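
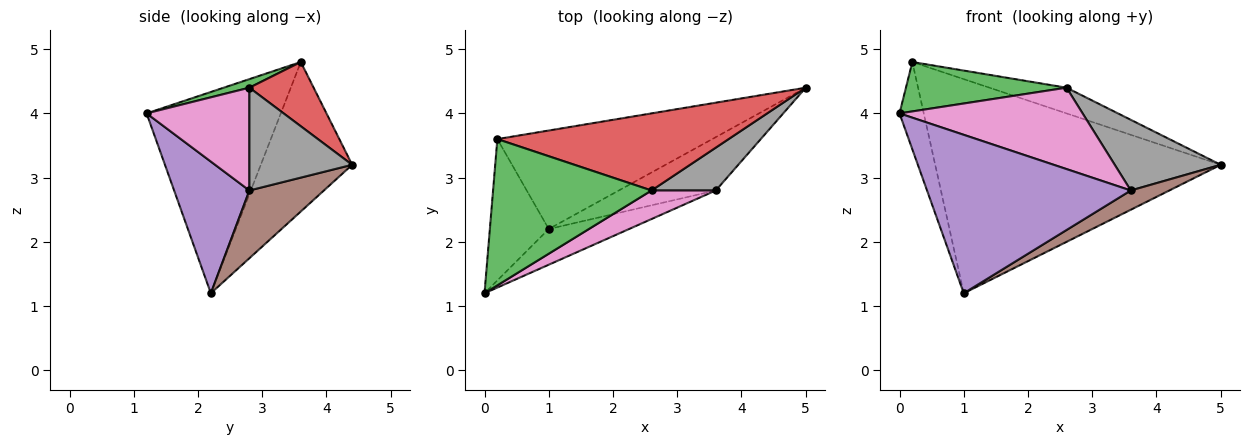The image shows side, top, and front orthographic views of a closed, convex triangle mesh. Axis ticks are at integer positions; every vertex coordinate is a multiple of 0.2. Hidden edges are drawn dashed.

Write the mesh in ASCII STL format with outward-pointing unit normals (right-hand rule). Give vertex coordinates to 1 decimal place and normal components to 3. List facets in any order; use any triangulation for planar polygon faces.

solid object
 facet normal -0.946 0.171 -0.277
  outer loop
   vertex 1.0 2.2 1.2
   vertex 0.0 1.2 4.0
   vertex 0.2 3.6 4.8
  endloop
 endfacet
 facet normal -0.279 0.872 -0.401
  outer loop
   vertex 1.0 2.2 1.2
   vertex 0.2 3.6 4.8
   vertex 5.0 4.4 3.2
  endloop
 endfacet
 facet normal 0.051 -0.320 0.946
  outer loop
   vertex 2.6 2.8 4.4
   vertex 0.2 3.6 4.8
   vertex 0.0 1.2 4.0
  endloop
 endfacet
 facet normal 0.255 0.306 0.917
  outer loop
   vertex 2.6 2.8 4.4
   vertex 5.0 4.4 3.2
   vertex 0.2 3.6 4.8
  endloop
 endfacet
 facet normal 0.339 -0.918 -0.207
  outer loop
   vertex 3.6 2.8 2.8
   vertex 0.0 1.2 4.0
   vertex 1.0 2.2 1.2
  endloop
 endfacet
 facet normal 0.549 -0.284 -0.786
  outer loop
   vertex 3.6 2.8 2.8
   vertex 1.0 2.2 1.2
   vertex 5.0 4.4 3.2
  endloop
 endfacet
 facet normal 0.468 -0.834 0.293
  outer loop
   vertex 3.6 2.8 2.8
   vertex 2.6 2.8 4.4
   vertex 0.0 1.2 4.0
  endloop
 endfacet
 facet normal 0.638 -0.658 0.399
  outer loop
   vertex 3.6 2.8 2.8
   vertex 5.0 4.4 3.2
   vertex 2.6 2.8 4.4
  endloop
 endfacet
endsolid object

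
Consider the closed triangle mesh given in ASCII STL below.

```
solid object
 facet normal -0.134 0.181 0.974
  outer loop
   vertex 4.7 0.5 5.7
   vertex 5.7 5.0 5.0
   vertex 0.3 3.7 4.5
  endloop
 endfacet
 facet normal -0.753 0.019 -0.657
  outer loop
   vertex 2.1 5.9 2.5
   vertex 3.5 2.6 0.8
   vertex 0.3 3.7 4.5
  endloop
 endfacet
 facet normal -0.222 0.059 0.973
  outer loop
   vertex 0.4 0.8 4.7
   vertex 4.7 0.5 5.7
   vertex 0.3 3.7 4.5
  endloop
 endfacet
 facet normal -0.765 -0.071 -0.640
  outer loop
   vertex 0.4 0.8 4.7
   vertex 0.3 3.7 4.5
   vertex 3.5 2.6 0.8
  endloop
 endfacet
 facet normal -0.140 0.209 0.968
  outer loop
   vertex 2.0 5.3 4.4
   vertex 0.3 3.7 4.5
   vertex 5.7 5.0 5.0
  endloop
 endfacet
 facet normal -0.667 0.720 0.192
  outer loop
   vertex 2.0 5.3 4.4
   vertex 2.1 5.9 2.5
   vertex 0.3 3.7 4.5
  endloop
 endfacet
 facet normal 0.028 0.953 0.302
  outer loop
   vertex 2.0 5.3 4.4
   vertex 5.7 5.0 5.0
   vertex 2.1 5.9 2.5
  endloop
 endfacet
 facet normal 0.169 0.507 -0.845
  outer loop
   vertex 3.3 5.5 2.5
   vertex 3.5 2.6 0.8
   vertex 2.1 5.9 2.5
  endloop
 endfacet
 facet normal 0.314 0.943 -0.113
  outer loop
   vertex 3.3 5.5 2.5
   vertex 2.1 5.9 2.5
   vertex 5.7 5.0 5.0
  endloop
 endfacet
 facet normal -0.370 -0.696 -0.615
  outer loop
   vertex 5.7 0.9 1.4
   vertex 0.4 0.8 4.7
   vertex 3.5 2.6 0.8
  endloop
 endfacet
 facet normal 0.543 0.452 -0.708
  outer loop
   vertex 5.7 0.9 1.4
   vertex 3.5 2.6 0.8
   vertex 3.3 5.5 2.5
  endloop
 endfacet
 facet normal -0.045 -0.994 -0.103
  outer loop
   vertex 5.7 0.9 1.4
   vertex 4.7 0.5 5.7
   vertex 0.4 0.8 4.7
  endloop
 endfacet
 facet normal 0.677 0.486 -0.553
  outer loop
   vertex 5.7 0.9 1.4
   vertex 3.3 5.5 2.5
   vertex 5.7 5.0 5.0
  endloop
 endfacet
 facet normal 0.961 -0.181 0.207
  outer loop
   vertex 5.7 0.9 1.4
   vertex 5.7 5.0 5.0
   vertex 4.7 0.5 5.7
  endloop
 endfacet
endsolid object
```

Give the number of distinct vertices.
9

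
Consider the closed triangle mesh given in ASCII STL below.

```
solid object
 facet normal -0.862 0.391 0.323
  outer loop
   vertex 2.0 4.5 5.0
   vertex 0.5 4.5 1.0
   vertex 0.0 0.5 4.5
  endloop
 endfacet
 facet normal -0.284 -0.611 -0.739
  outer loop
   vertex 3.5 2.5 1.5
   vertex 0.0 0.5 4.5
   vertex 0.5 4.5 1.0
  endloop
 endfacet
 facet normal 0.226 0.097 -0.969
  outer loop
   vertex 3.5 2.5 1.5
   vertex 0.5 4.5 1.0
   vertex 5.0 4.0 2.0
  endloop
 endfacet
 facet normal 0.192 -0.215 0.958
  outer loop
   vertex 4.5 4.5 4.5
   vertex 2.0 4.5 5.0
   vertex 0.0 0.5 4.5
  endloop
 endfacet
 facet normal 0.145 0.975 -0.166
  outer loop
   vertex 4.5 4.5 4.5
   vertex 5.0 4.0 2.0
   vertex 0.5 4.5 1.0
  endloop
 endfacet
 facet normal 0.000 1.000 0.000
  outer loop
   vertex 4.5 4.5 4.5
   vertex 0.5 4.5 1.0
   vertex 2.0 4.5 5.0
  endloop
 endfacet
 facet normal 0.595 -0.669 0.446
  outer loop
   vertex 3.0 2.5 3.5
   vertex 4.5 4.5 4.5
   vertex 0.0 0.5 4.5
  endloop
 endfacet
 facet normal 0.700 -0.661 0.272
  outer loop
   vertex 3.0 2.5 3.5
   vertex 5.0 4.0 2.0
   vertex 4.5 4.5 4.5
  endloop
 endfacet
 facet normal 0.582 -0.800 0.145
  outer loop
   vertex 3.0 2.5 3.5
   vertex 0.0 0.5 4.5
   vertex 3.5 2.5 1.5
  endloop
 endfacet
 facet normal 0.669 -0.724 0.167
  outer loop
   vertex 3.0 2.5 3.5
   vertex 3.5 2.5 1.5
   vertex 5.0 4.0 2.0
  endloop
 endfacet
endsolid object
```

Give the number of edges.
15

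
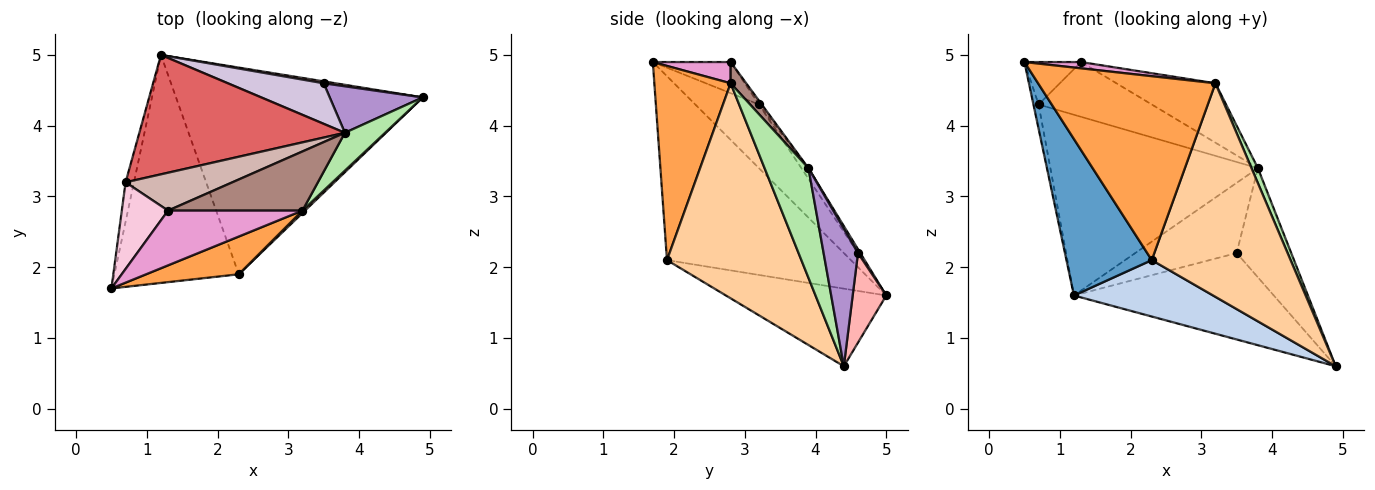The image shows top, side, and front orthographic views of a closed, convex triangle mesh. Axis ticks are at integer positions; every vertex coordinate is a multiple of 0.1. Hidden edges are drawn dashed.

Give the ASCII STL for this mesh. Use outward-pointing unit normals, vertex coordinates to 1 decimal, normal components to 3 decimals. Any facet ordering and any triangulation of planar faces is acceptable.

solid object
 facet normal -0.773 -0.359 -0.523
  outer loop
   vertex 2.3 1.9 2.1
   vertex 0.5 1.7 4.9
   vertex 1.2 5.0 1.6
  endloop
 endfacet
 facet normal -0.290 -0.252 -0.923
  outer loop
   vertex 2.3 1.9 2.1
   vertex 1.2 5.0 1.6
   vertex 4.9 4.4 0.6
  endloop
 endfacet
 facet normal 0.388 -0.903 0.185
  outer loop
   vertex 2.3 1.9 2.1
   vertex 3.2 2.8 4.6
   vertex 0.5 1.7 4.9
  endloop
 endfacet
 facet normal 0.696 -0.718 0.008
  outer loop
   vertex 2.3 1.9 2.1
   vertex 4.9 4.4 0.6
   vertex 3.2 2.8 4.6
  endloop
 endfacet
 facet normal -0.988 0.080 -0.130
  outer loop
   vertex 0.7 3.2 4.3
   vertex 1.2 5.0 1.6
   vertex 0.5 1.7 4.9
  endloop
 endfacet
 facet normal 0.930 -0.135 0.341
  outer loop
   vertex 3.8 3.9 3.4
   vertex 3.2 2.8 4.6
   vertex 4.9 4.4 0.6
  endloop
 endfacet
 facet normal -0.028 0.834 0.551
  outer loop
   vertex 3.8 3.9 3.4
   vertex 1.2 5.0 1.6
   vertex 0.7 3.2 4.3
  endloop
 endfacet
 facet normal 0.166 0.986 0.022
  outer loop
   vertex 3.5 4.6 2.2
   vertex 4.9 4.4 0.6
   vertex 1.2 5.0 1.6
  endloop
 endfacet
 facet normal 0.501 0.796 0.339
  outer loop
   vertex 3.5 4.6 2.2
   vertex 3.8 3.9 3.4
   vertex 4.9 4.4 0.6
  endloop
 endfacet
 facet normal 0.020 0.866 0.500
  outer loop
   vertex 3.5 4.6 2.2
   vertex 1.2 5.0 1.6
   vertex 3.8 3.9 3.4
  endloop
 endfacet
 facet normal 0.111 0.704 0.701
  outer loop
   vertex 1.3 2.8 4.9
   vertex 3.2 2.8 4.6
   vertex 3.8 3.9 3.4
  endloop
 endfacet
 facet normal -0.021 0.822 0.569
  outer loop
   vertex 1.3 2.8 4.9
   vertex 3.8 3.9 3.4
   vertex 0.7 3.2 4.3
  endloop
 endfacet
 facet normal 0.155 -0.113 0.981
  outer loop
   vertex 1.3 2.8 4.9
   vertex 0.5 1.7 4.9
   vertex 3.2 2.8 4.6
  endloop
 endfacet
 facet normal -0.518 0.376 0.768
  outer loop
   vertex 1.3 2.8 4.9
   vertex 0.7 3.2 4.3
   vertex 0.5 1.7 4.9
  endloop
 endfacet
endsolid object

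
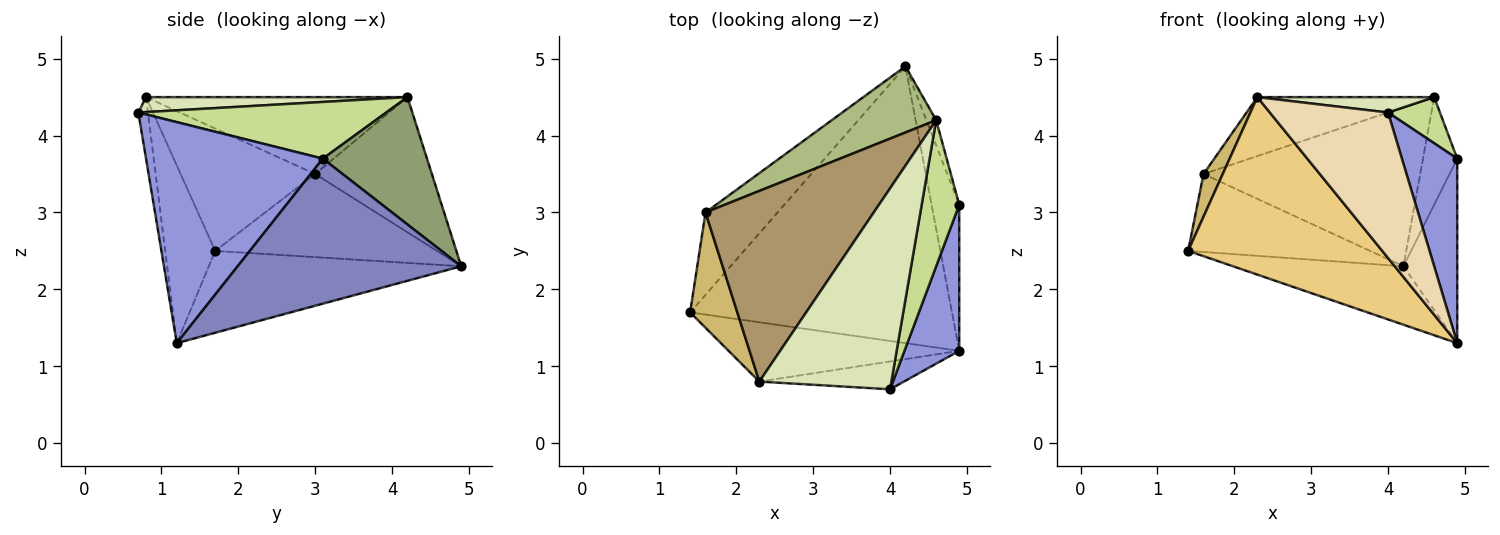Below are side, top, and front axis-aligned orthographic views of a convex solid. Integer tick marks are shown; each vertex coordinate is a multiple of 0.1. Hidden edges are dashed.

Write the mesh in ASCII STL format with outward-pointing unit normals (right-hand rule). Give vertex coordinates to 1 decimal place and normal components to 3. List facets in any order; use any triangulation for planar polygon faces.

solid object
 facet normal -0.293 0.198 -0.936
  outer loop
   vertex 4.9 1.2 1.3
   vertex 1.4 1.7 2.5
   vertex 4.2 4.9 2.3
  endloop
 endfacet
 facet normal 0.956 0.230 -0.182
  outer loop
   vertex 4.9 1.2 1.3
   vertex 4.2 4.9 2.3
   vertex 4.9 3.1 3.7
  endloop
 endfacet
 facet normal 0.929 -0.291 0.230
  outer loop
   vertex 4.0 0.7 4.3
   vertex 4.9 1.2 1.3
   vertex 4.9 3.1 3.7
  endloop
 endfacet
 facet normal -0.642 0.527 -0.557
  outer loop
   vertex 1.6 3.0 3.5
   vertex 4.2 4.9 2.3
   vertex 1.4 1.7 2.5
  endloop
 endfacet
 facet normal 0.947 0.312 -0.073
  outer loop
   vertex 4.6 4.2 4.5
   vertex 4.9 3.1 3.7
   vertex 4.2 4.9 2.3
  endloop
 endfacet
 facet normal -0.445 0.827 0.344
  outer loop
   vertex 4.6 4.2 4.5
   vertex 4.2 4.9 2.3
   vertex 1.6 3.0 3.5
  endloop
 endfacet
 facet normal 0.821 -0.172 0.544
  outer loop
   vertex 4.6 4.2 4.5
   vertex 4.0 0.7 4.3
   vertex 4.9 3.1 3.7
  endloop
 endfacet
 facet normal 0.112 -0.076 0.991
  outer loop
   vertex 2.3 0.8 4.5
   vertex 4.0 0.7 4.3
   vertex 4.6 4.2 4.5
  endloop
 endfacet
 facet normal -0.400 0.271 0.876
  outer loop
   vertex 2.3 0.8 4.5
   vertex 4.6 4.2 4.5
   vertex 1.6 3.0 3.5
  endloop
 endfacet
 facet normal -0.925 -0.132 0.357
  outer loop
   vertex 2.3 0.8 4.5
   vertex 1.6 3.0 3.5
   vertex 1.4 1.7 2.5
  endloop
 endfacet
 facet normal -0.237 -0.921 -0.308
  outer loop
   vertex 2.3 0.8 4.5
   vertex 1.4 1.7 2.5
   vertex 4.9 1.2 1.3
  endloop
 endfacet
 facet normal -0.080 -0.979 -0.187
  outer loop
   vertex 2.3 0.8 4.5
   vertex 4.9 1.2 1.3
   vertex 4.0 0.7 4.3
  endloop
 endfacet
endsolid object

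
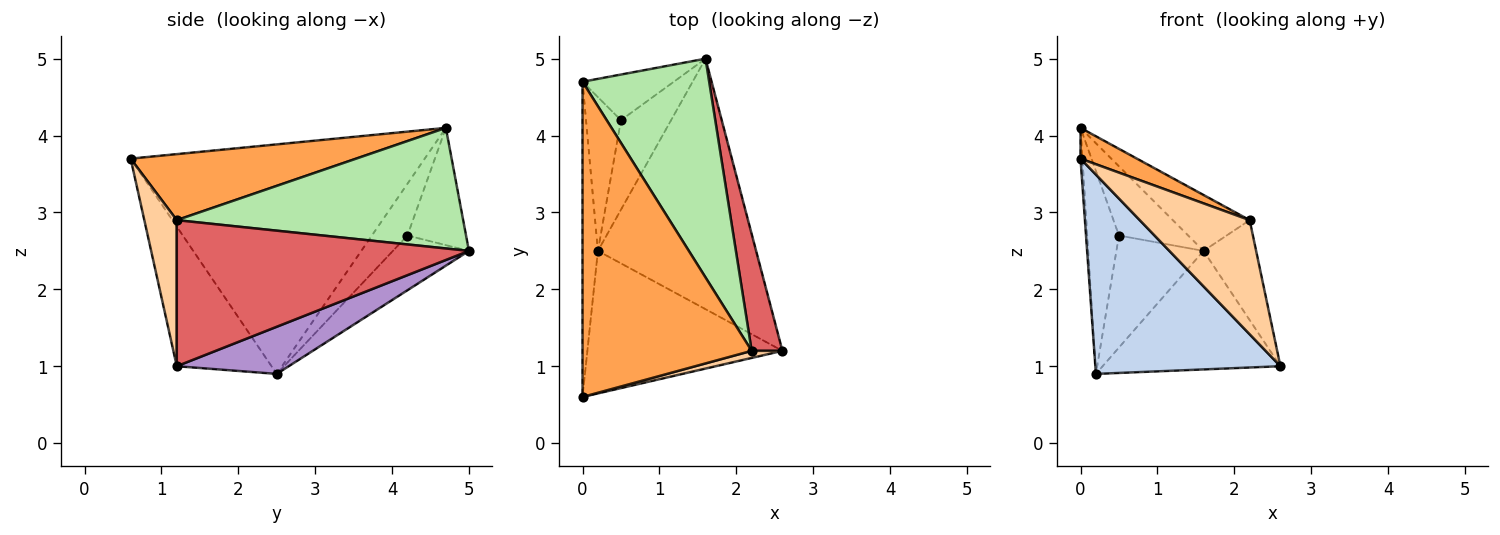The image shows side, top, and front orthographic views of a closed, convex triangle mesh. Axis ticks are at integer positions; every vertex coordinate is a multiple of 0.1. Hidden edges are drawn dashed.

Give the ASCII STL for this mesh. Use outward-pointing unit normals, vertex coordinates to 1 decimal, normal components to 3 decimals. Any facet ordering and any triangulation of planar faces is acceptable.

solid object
 facet normal -0.998 0.007 -0.067
  outer loop
   vertex 0.2 2.5 0.9
   vertex 0.0 0.6 3.7
   vertex 0.0 4.7 4.1
  endloop
 endfacet
 facet normal -0.384 -0.751 -0.537
  outer loop
   vertex 0.2 2.5 0.9
   vertex 2.6 1.2 1.0
   vertex 0.0 0.6 3.7
  endloop
 endfacet
 facet normal 0.362 -0.091 0.928
  outer loop
   vertex 2.2 1.2 2.9
   vertex 0.0 4.7 4.1
   vertex 0.0 0.6 3.7
  endloop
 endfacet
 facet normal 0.283 -0.957 0.060
  outer loop
   vertex 2.2 1.2 2.9
   vertex 0.0 0.6 3.7
   vertex 2.6 1.2 1.0
  endloop
 endfacet
 facet normal -0.666 0.594 -0.450
  outer loop
   vertex 0.5 4.2 2.7
   vertex 0.2 2.5 0.9
   vertex 0.0 4.7 4.1
  endloop
 endfacet
 facet normal 0.678 0.182 0.712
  outer loop
   vertex 1.6 5.0 2.5
   vertex 0.0 4.7 4.1
   vertex 2.2 1.2 2.9
  endloop
 endfacet
 facet normal 0.964 0.174 0.203
  outer loop
   vertex 1.6 5.0 2.5
   vertex 2.2 1.2 2.9
   vertex 2.6 1.2 1.0
  endloop
 endfacet
 facet normal -0.577 0.682 -0.450
  outer loop
   vertex 1.6 5.0 2.5
   vertex 0.5 4.2 2.7
   vertex 0.0 4.7 4.1
  endloop
 endfacet
 facet normal 0.260 0.413 -0.873
  outer loop
   vertex 1.6 5.0 2.5
   vertex 2.6 1.2 1.0
   vertex 0.2 2.5 0.9
  endloop
 endfacet
 facet normal -0.563 0.646 -0.516
  outer loop
   vertex 1.6 5.0 2.5
   vertex 0.2 2.5 0.9
   vertex 0.5 4.2 2.7
  endloop
 endfacet
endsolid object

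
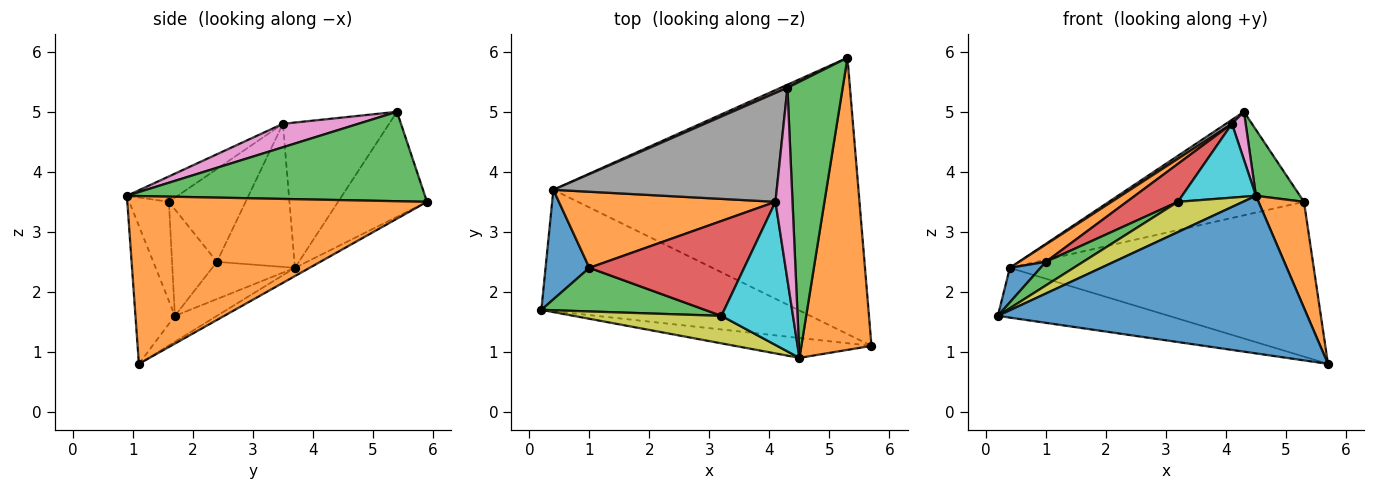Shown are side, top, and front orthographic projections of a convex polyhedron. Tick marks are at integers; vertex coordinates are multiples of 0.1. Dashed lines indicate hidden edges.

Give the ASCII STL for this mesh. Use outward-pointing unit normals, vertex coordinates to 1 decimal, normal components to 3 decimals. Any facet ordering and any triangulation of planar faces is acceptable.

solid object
 facet normal -0.125 -0.984 -0.124
  outer loop
   vertex 4.5 0.9 3.6
   vertex 0.2 1.7 1.6
   vertex 5.7 1.1 0.8
  endloop
 endfacet
 facet normal 0.914 -0.139 0.382
  outer loop
   vertex 4.5 0.9 3.6
   vertex 5.7 1.1 0.8
   vertex 5.3 5.9 3.5
  endloop
 endfacet
 facet normal 0.844 -0.125 0.521
  outer loop
   vertex 4.3 5.4 5.0
   vertex 4.5 0.9 3.6
   vertex 5.3 5.9 3.5
  endloop
 endfacet
 facet normal -0.093 0.378 -0.921
  outer loop
   vertex 0.4 3.7 2.4
   vertex 5.7 1.1 0.8
   vertex 0.2 1.7 1.6
  endloop
 endfacet
 facet normal -0.024 0.489 -0.872
  outer loop
   vertex 0.4 3.7 2.4
   vertex 5.3 5.9 3.5
   vertex 5.7 1.1 0.8
  endloop
 endfacet
 facet normal -0.414 0.910 0.027
  outer loop
   vertex 0.4 3.7 2.4
   vertex 4.3 5.4 5.0
   vertex 5.3 5.9 3.5
  endloop
 endfacet
 facet normal 0.800 -0.145 0.582
  outer loop
   vertex 4.1 3.5 4.8
   vertex 4.5 0.9 3.6
   vertex 4.3 5.4 5.0
  endloop
 endfacet
 facet normal -0.545 -0.031 0.838
  outer loop
   vertex 4.1 3.5 4.8
   vertex 4.3 5.4 5.0
   vertex 0.4 3.7 2.4
  endloop
 endfacet
 facet normal -0.411 -0.675 0.613
  outer loop
   vertex 3.2 1.6 3.5
   vertex 0.2 1.7 1.6
   vertex 4.5 0.9 3.6
  endloop
 endfacet
 facet normal -0.301 -0.437 0.847
  outer loop
   vertex 3.2 1.6 3.5
   vertex 4.5 0.9 3.6
   vertex 4.1 3.5 4.8
  endloop
 endfacet
 facet normal -0.629 -0.234 0.741
  outer loop
   vertex 1.0 2.4 2.5
   vertex 0.4 3.7 2.4
   vertex 0.2 1.7 1.6
  endloop
 endfacet
 facet normal -0.542 -0.187 0.820
  outer loop
   vertex 1.0 2.4 2.5
   vertex 4.1 3.5 4.8
   vertex 0.4 3.7 2.4
  endloop
 endfacet
 facet normal -0.497 -0.413 0.763
  outer loop
   vertex 1.0 2.4 2.5
   vertex 0.2 1.7 1.6
   vertex 3.2 1.6 3.5
  endloop
 endfacet
 facet normal -0.487 -0.324 0.811
  outer loop
   vertex 1.0 2.4 2.5
   vertex 3.2 1.6 3.5
   vertex 4.1 3.5 4.8
  endloop
 endfacet
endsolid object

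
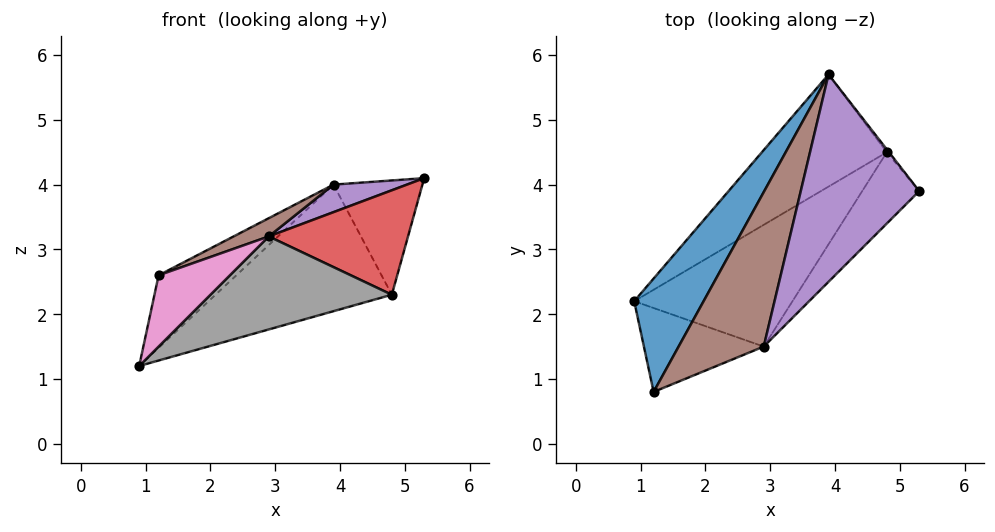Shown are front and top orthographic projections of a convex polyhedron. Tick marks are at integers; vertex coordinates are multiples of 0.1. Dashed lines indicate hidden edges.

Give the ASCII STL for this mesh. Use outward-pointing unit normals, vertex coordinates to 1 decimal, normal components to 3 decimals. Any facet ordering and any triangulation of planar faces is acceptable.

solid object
 facet normal -0.817 0.311 0.486
  outer loop
   vertex 1.2 0.8 2.6
   vertex 3.9 5.7 4.0
   vertex 0.9 2.2 1.2
  endloop
 endfacet
 facet normal -0.247 0.725 -0.643
  outer loop
   vertex 4.8 4.5 2.3
   vertex 0.9 2.2 1.2
   vertex 3.9 5.7 4.0
  endloop
 endfacet
 facet normal 0.790 0.613 -0.015
  outer loop
   vertex 4.8 4.5 2.3
   vertex 3.9 5.7 4.0
   vertex 5.3 3.9 4.1
  endloop
 endfacet
 facet normal 0.720 -0.573 -0.391
  outer loop
   vertex 2.9 1.5 3.2
   vertex 4.8 4.5 2.3
   vertex 5.3 3.9 4.1
  endloop
 endfacet
 facet normal -0.233 -0.128 0.964
  outer loop
   vertex 2.9 1.5 3.2
   vertex 5.3 3.9 4.1
   vertex 3.9 5.7 4.0
  endloop
 endfacet
 facet normal -0.289 -0.112 0.951
  outer loop
   vertex 2.9 1.5 3.2
   vertex 3.9 5.7 4.0
   vertex 1.2 0.8 2.6
  endloop
 endfacet
 facet normal 0.472 -0.571 -0.672
  outer loop
   vertex 2.9 1.5 3.2
   vertex 1.2 0.8 2.6
   vertex 0.9 2.2 1.2
  endloop
 endfacet
 facet normal 0.503 -0.525 -0.687
  outer loop
   vertex 2.9 1.5 3.2
   vertex 0.9 2.2 1.2
   vertex 4.8 4.5 2.3
  endloop
 endfacet
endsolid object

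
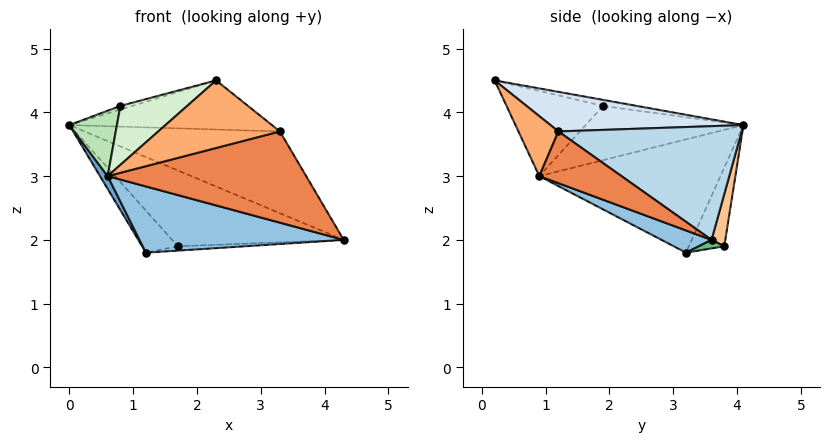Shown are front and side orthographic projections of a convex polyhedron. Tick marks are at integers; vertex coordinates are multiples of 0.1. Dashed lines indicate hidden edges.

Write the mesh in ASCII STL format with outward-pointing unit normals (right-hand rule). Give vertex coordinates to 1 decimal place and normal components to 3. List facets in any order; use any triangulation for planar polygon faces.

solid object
 facet normal -0.864 -0.037 -0.502
  outer loop
   vertex 0.6 0.9 3.0
   vertex 0.0 4.1 3.8
   vertex 1.2 3.2 1.8
  endloop
 endfacet
 facet normal 0.118 -0.483 -0.867
  outer loop
   vertex 0.6 0.9 3.0
   vertex 1.2 3.2 1.8
   vertex 4.3 3.6 2.0
  endloop
 endfacet
 facet normal 0.392 0.418 0.820
  outer loop
   vertex 3.3 1.2 3.7
   vertex 4.3 3.6 2.0
   vertex 0.0 4.1 3.8
  endloop
 endfacet
 facet normal 0.340 0.357 0.870
  outer loop
   vertex 3.3 1.2 3.7
   vertex 0.0 4.1 3.8
   vertex 2.3 0.2 4.5
  endloop
 endfacet
 facet normal 0.260 -0.628 -0.734
  outer loop
   vertex 3.3 1.2 3.7
   vertex 0.6 0.9 3.0
   vertex 4.3 3.6 2.0
  endloop
 endfacet
 facet normal 0.244 -0.743 -0.623
  outer loop
   vertex 3.3 1.2 3.7
   vertex 2.3 0.2 4.5
   vertex 0.6 0.9 3.0
  endloop
 endfacet
 facet normal 0.080 0.993 -0.086
  outer loop
   vertex 1.7 3.8 1.9
   vertex 0.0 4.1 3.8
   vertex 4.3 3.6 2.0
  endloop
 endfacet
 facet normal -0.565 0.570 -0.596
  outer loop
   vertex 1.7 3.8 1.9
   vertex 1.2 3.2 1.8
   vertex 0.0 4.1 3.8
  endloop
 endfacet
 facet normal 0.048 0.125 -0.991
  outer loop
   vertex 1.7 3.8 1.9
   vertex 4.3 3.6 2.0
   vertex 1.2 3.2 1.8
  endloop
 endfacet
 facet normal -0.187 0.066 0.980
  outer loop
   vertex 0.8 1.9 4.1
   vertex 2.3 0.2 4.5
   vertex 0.0 4.1 3.8
  endloop
 endfacet
 facet normal -0.877 -0.265 0.400
  outer loop
   vertex 0.8 1.9 4.1
   vertex 0.0 4.1 3.8
   vertex 0.6 0.9 3.0
  endloop
 endfacet
 facet normal -0.684 -0.473 0.555
  outer loop
   vertex 0.8 1.9 4.1
   vertex 0.6 0.9 3.0
   vertex 2.3 0.2 4.5
  endloop
 endfacet
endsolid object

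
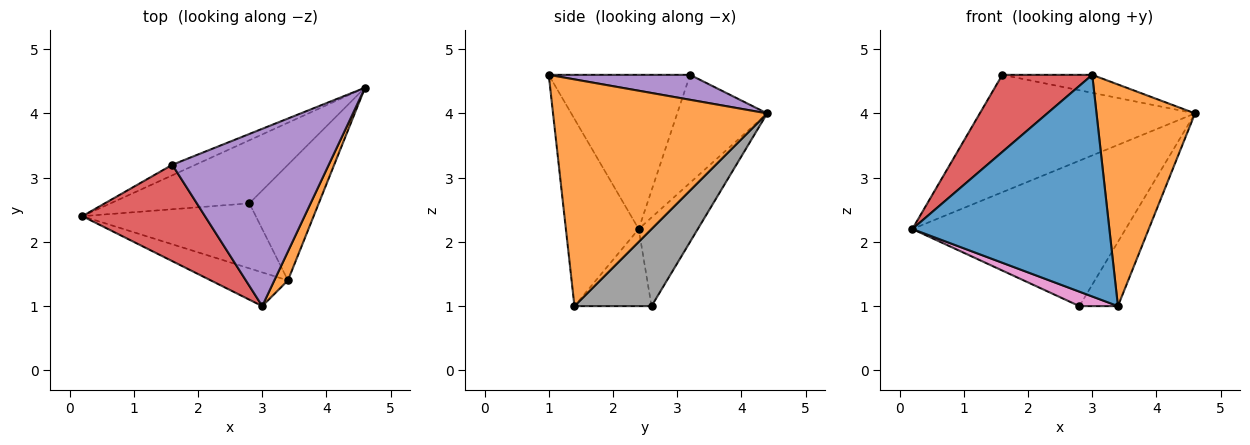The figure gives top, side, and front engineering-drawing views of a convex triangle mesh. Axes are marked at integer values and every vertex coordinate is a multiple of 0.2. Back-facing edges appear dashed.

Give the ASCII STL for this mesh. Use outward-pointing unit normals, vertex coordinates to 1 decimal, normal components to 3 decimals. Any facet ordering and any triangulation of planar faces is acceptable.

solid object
 facet normal -0.343 -0.929 -0.141
  outer loop
   vertex 3.4 1.4 1.0
   vertex 3.0 1.0 4.6
   vertex 0.2 2.4 2.2
  endloop
 endfacet
 facet normal 0.907 -0.417 0.054
  outer loop
   vertex 3.4 1.4 1.0
   vertex 4.6 4.4 4.0
   vertex 3.0 1.0 4.6
  endloop
 endfacet
 facet normal -0.384 0.920 -0.082
  outer loop
   vertex 1.6 3.2 4.6
   vertex 4.6 4.4 4.0
   vertex 0.2 2.4 2.2
  endloop
 endfacet
 facet normal -0.701 -0.446 0.557
  outer loop
   vertex 1.6 3.2 4.6
   vertex 0.2 2.4 2.2
   vertex 3.0 1.0 4.6
  endloop
 endfacet
 facet normal 0.157 0.100 0.983
  outer loop
   vertex 1.6 3.2 4.6
   vertex 3.0 1.0 4.6
   vertex 4.6 4.4 4.0
  endloop
 endfacet
 facet normal -0.246 0.889 -0.386
  outer loop
   vertex 2.8 2.6 1.0
   vertex 0.2 2.4 2.2
   vertex 4.6 4.4 4.0
  endloop
 endfacet
 facet normal -0.398 -0.199 -0.896
  outer loop
   vertex 2.8 2.6 1.0
   vertex 3.4 1.4 1.0
   vertex 0.2 2.4 2.2
  endloop
 endfacet
 facet normal 0.697 0.348 -0.627
  outer loop
   vertex 2.8 2.6 1.0
   vertex 4.6 4.4 4.0
   vertex 3.4 1.4 1.0
  endloop
 endfacet
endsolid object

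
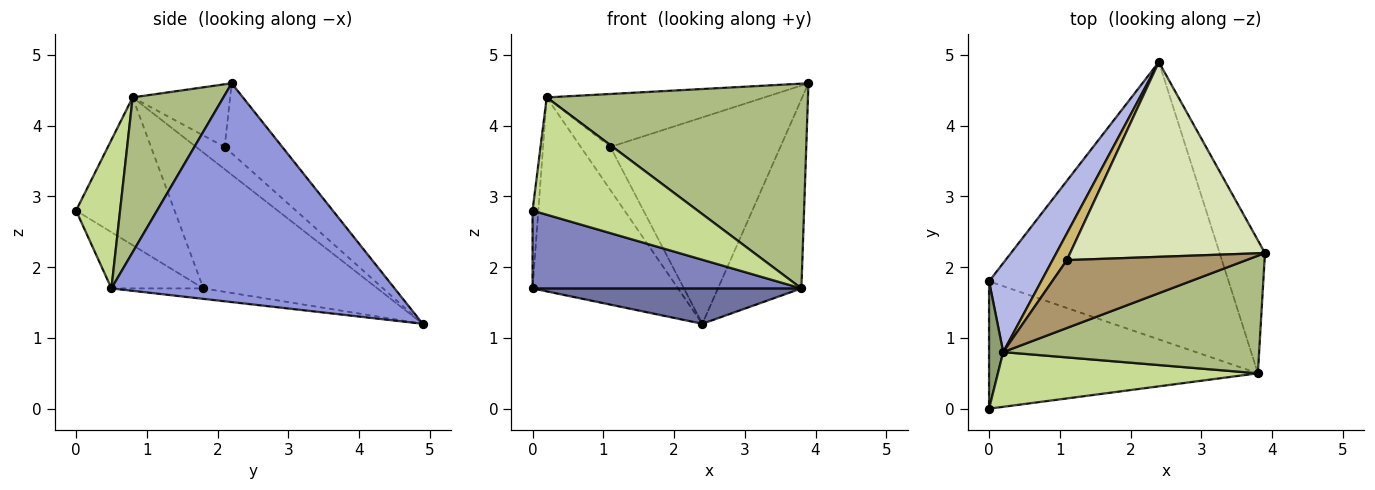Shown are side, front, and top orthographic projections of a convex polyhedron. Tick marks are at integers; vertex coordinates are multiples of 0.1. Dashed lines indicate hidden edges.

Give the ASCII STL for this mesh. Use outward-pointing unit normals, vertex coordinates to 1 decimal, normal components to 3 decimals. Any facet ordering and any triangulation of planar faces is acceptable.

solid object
 facet normal -0.043 -0.126 -0.991
  outer loop
   vertex 3.8 0.5 1.7
   vertex 0.0 1.8 1.7
   vertex 2.4 4.9 1.2
  endloop
 endfacet
 facet normal -0.176 -0.513 -0.840
  outer loop
   vertex 3.8 0.5 1.7
   vertex 0.0 0.0 2.8
   vertex 0.0 1.8 1.7
  endloop
 endfacet
 facet normal 0.941 0.277 -0.195
  outer loop
   vertex 3.8 0.5 1.7
   vertex 2.4 4.9 1.2
   vertex 3.9 2.2 4.6
  endloop
 endfacet
 facet normal -0.736 0.615 0.282
  outer loop
   vertex 0.2 0.8 4.4
   vertex 2.4 4.9 1.2
   vertex 0.0 1.8 1.7
  endloop
 endfacet
 facet normal -0.994 0.058 0.095
  outer loop
   vertex 0.2 0.8 4.4
   vertex 0.0 1.8 1.7
   vertex 0.0 0.0 2.8
  endloop
 endfacet
 facet normal 0.288 -0.830 0.477
  outer loop
   vertex 0.2 0.8 4.4
   vertex 3.8 0.5 1.7
   vertex 3.9 2.2 4.6
  endloop
 endfacet
 facet normal 0.235 -0.881 0.411
  outer loop
   vertex 0.2 0.8 4.4
   vertex 0.0 0.0 2.8
   vertex 3.8 0.5 1.7
  endloop
 endfacet
 facet normal -0.239 0.706 0.666
  outer loop
   vertex 1.1 2.1 3.7
   vertex 3.9 2.2 4.6
   vertex 2.4 4.9 1.2
  endloop
 endfacet
 facet normal -0.265 0.593 0.760
  outer loop
   vertex 1.1 2.1 3.7
   vertex 0.2 0.8 4.4
   vertex 3.9 2.2 4.6
  endloop
 endfacet
 facet normal -0.633 0.658 0.407
  outer loop
   vertex 1.1 2.1 3.7
   vertex 2.4 4.9 1.2
   vertex 0.2 0.8 4.4
  endloop
 endfacet
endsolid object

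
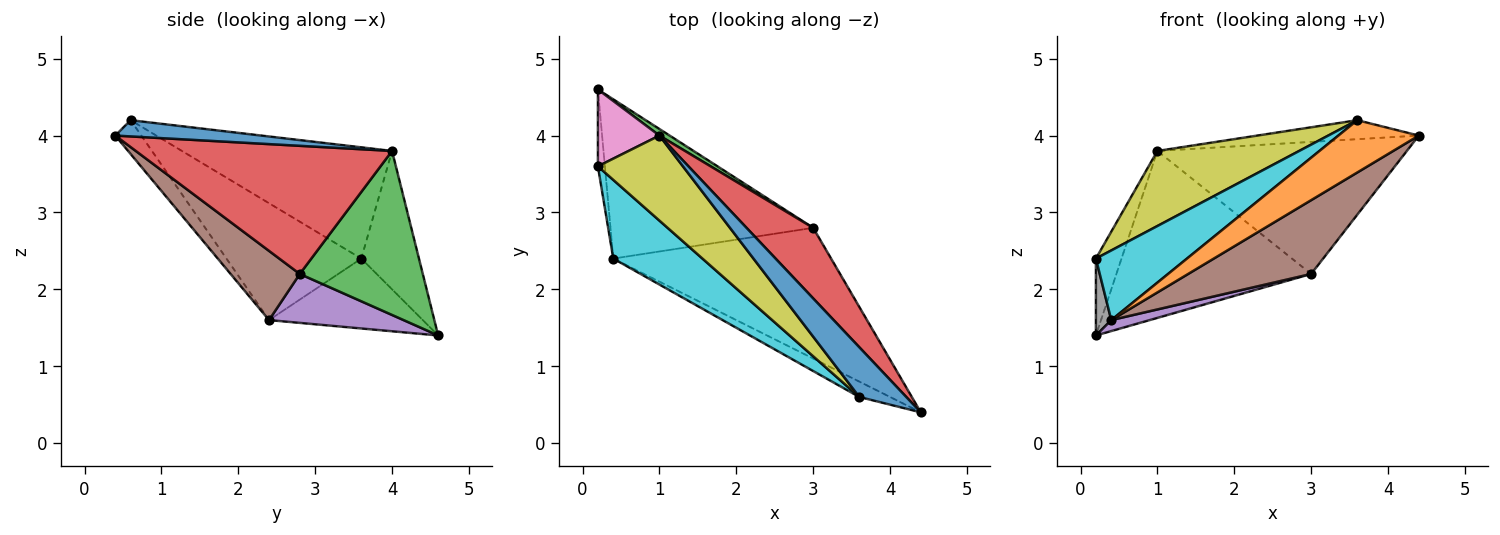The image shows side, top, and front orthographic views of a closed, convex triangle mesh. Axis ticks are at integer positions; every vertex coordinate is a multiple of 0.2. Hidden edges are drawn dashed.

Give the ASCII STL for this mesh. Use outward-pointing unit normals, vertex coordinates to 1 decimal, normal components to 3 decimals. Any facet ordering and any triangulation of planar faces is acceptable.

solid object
 facet normal 0.307 0.339 0.889
  outer loop
   vertex 1.0 4.0 3.8
   vertex 3.6 0.6 4.2
   vertex 4.4 0.4 4.0
  endloop
 endfacet
 facet normal -0.296 -0.916 -0.269
  outer loop
   vertex 0.4 2.4 1.6
   vertex 4.4 0.4 4.0
   vertex 3.6 0.6 4.2
  endloop
 endfacet
 facet normal 0.534 0.845 0.033
  outer loop
   vertex 3.0 2.8 2.2
   vertex 0.2 4.6 1.4
   vertex 1.0 4.0 3.8
  endloop
 endfacet
 facet normal 0.671 0.654 0.349
  outer loop
   vertex 3.0 2.8 2.2
   vertex 1.0 4.0 3.8
   vertex 4.4 0.4 4.0
  endloop
 endfacet
 facet normal 0.234 -0.067 -0.970
  outer loop
   vertex 3.0 2.8 2.2
   vertex 0.4 2.4 1.6
   vertex 0.2 4.6 1.4
  endloop
 endfacet
 facet normal 0.267 -0.474 -0.839
  outer loop
   vertex 3.0 2.8 2.2
   vertex 4.4 0.4 4.0
   vertex 0.4 2.4 1.6
  endloop
 endfacet
 facet normal -0.847 0.376 0.376
  outer loop
   vertex 0.2 3.6 2.4
   vertex 1.0 4.0 3.8
   vertex 0.2 4.6 1.4
  endloop
 endfacet
 facet normal -0.990 -0.099 -0.099
  outer loop
   vertex 0.2 3.6 2.4
   vertex 0.2 4.6 1.4
   vertex 0.4 2.4 1.6
  endloop
 endfacet
 facet normal -0.700 -0.473 0.535
  outer loop
   vertex 0.2 3.6 2.4
   vertex 3.6 0.6 4.2
   vertex 1.0 4.0 3.8
  endloop
 endfacet
 facet normal -0.700 -0.473 0.534
  outer loop
   vertex 0.2 3.6 2.4
   vertex 0.4 2.4 1.6
   vertex 3.6 0.6 4.2
  endloop
 endfacet
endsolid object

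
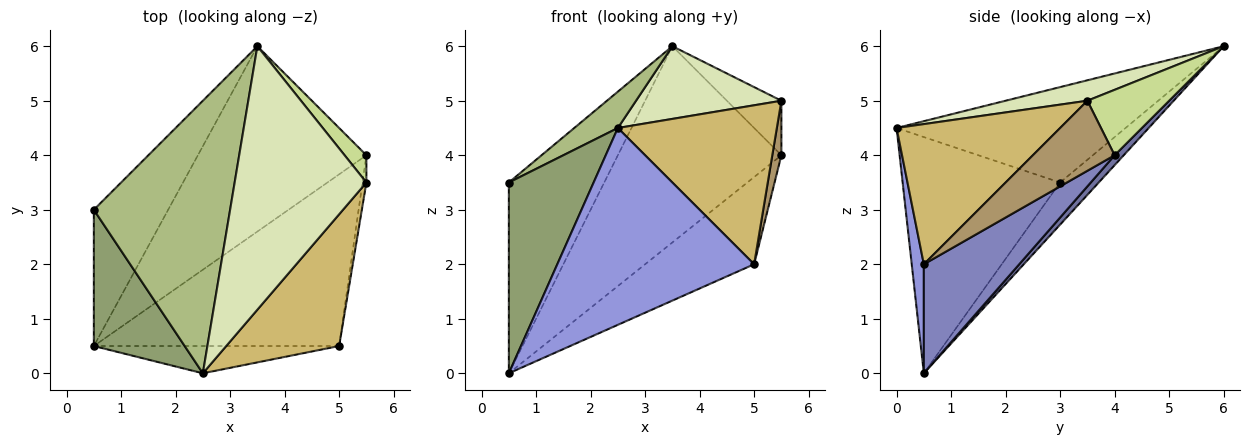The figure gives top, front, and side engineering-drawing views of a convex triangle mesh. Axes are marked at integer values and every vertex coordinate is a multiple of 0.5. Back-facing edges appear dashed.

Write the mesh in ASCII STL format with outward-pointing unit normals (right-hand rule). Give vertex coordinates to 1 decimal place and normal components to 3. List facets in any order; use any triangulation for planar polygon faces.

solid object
 facet normal 0.040 0.726 -0.686
  outer loop
   vertex 3.5 6.0 6.0
   vertex 5.5 4.0 4.0
   vertex 0.5 0.5 0.0
  endloop
 endfacet
 facet normal 0.368 0.421 -0.829
  outer loop
   vertex 5.0 0.5 2.0
   vertex 0.5 0.5 0.0
   vertex 5.5 4.0 4.0
  endloop
 endfacet
 facet normal 0.061 -0.989 -0.137
  outer loop
   vertex 5.0 0.5 2.0
   vertex 2.5 0.0 4.5
   vertex 0.5 0.5 0.0
  endloop
 endfacet
 facet normal -0.313 0.773 -0.552
  outer loop
   vertex 0.5 3.0 3.5
   vertex 3.5 6.0 6.0
   vertex 0.5 0.5 0.0
  endloop
 endfacet
 facet normal -0.834 -0.449 0.321
  outer loop
   vertex 0.5 3.0 3.5
   vertex 0.5 0.5 0.0
   vertex 2.5 0.0 4.5
  endloop
 endfacet
 facet normal -0.570 -0.109 0.814
  outer loop
   vertex 0.5 3.0 3.5
   vertex 2.5 0.0 4.5
   vertex 3.5 6.0 6.0
  endloop
 endfacet
 facet normal 0.802 0.535 0.267
  outer loop
   vertex 5.5 3.5 5.0
   vertex 5.5 4.0 4.0
   vertex 3.5 6.0 6.0
  endloop
 endfacet
 facet normal 0.148 -0.263 0.953
  outer loop
   vertex 5.5 3.5 5.0
   vertex 3.5 6.0 6.0
   vertex 2.5 0.0 4.5
  endloop
 endfacet
 facet normal 0.992 -0.110 -0.055
  outer loop
   vertex 5.5 3.5 5.0
   vertex 5.0 0.5 2.0
   vertex 5.5 4.0 4.0
  endloop
 endfacet
 facet normal 0.621 -0.604 0.500
  outer loop
   vertex 5.5 3.5 5.0
   vertex 2.5 0.0 4.5
   vertex 5.0 0.5 2.0
  endloop
 endfacet
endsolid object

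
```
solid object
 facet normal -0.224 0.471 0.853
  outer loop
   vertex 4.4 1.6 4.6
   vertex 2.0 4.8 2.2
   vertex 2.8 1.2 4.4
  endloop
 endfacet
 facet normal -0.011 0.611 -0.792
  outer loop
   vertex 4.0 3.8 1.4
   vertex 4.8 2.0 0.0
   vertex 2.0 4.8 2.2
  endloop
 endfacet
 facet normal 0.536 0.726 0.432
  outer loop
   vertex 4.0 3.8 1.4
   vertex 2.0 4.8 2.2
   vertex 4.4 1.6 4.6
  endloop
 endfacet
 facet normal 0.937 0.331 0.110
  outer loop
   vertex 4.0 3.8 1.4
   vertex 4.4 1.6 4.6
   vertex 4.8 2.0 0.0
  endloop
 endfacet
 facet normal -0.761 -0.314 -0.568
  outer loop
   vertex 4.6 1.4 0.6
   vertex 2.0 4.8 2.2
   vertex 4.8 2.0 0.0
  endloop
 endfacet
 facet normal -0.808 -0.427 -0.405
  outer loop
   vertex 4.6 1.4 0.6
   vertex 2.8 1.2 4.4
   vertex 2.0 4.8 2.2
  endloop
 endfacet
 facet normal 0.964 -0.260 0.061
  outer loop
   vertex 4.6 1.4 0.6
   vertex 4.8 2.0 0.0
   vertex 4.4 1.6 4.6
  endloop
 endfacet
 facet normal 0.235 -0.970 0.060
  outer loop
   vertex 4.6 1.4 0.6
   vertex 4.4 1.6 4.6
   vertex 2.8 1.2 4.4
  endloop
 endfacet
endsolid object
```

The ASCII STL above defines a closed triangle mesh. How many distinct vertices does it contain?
6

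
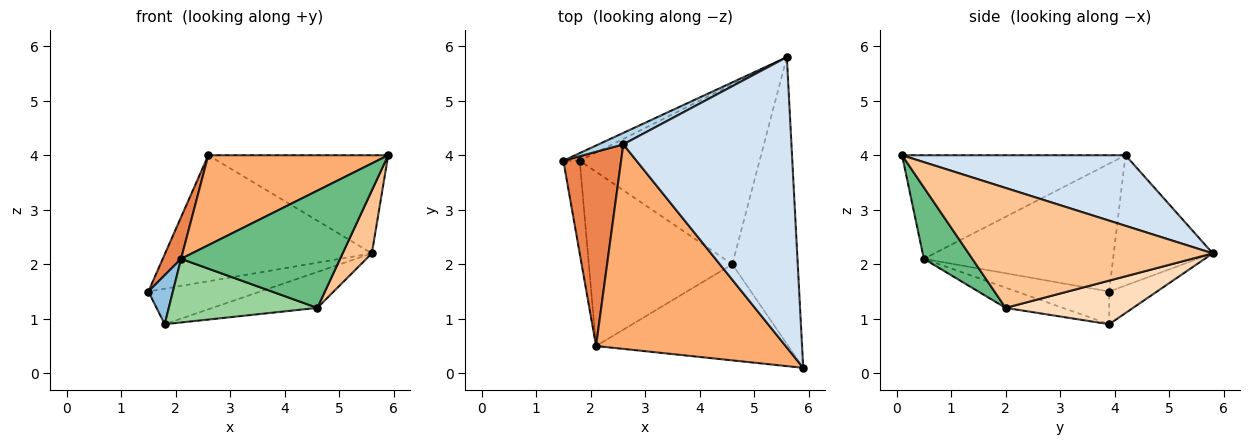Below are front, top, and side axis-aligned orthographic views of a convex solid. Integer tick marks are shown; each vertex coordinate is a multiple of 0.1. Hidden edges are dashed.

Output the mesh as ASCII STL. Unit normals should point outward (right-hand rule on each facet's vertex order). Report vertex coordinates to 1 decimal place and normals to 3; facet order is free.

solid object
 facet normal -0.385 0.902 -0.193
  outer loop
   vertex 1.8 3.9 0.9
   vertex 1.5 3.9 1.5
   vertex 5.6 5.8 2.2
  endloop
 endfacet
 facet normal -0.870 -0.230 -0.435
  outer loop
   vertex 2.1 0.5 2.1
   vertex 1.5 3.9 1.5
   vertex 1.8 3.9 0.9
  endloop
 endfacet
 facet normal -0.430 0.899 0.082
  outer loop
   vertex 2.6 4.2 4.0
   vertex 5.6 5.8 2.2
   vertex 1.5 3.9 1.5
  endloop
 endfacet
 facet normal 0.370 0.297 0.880
  outer loop
   vertex 2.6 4.2 4.0
   vertex 5.9 0.1 4.0
   vertex 5.6 5.8 2.2
  endloop
 endfacet
 facet normal -0.908 -0.088 0.410
  outer loop
   vertex 2.6 4.2 4.0
   vertex 1.5 3.9 1.5
   vertex 2.1 0.5 2.1
  endloop
 endfacet
 facet normal -0.447 -0.360 0.819
  outer loop
   vertex 2.6 4.2 4.0
   vertex 2.1 0.5 2.1
   vertex 5.9 0.1 4.0
  endloop
 endfacet
 facet normal 0.873 -0.104 -0.476
  outer loop
   vertex 4.6 2.0 1.2
   vertex 5.6 5.8 2.2
   vertex 5.9 0.1 4.0
  endloop
 endfacet
 facet normal 0.231 0.190 -0.954
  outer loop
   vertex 4.6 2.0 1.2
   vertex 1.8 3.9 0.9
   vertex 5.6 5.8 2.2
  endloop
 endfacet
 facet normal 0.229 -0.753 -0.617
  outer loop
   vertex 4.6 2.0 1.2
   vertex 5.9 0.1 4.0
   vertex 2.1 0.5 2.1
  endloop
 endfacet
 facet normal -0.131 -0.340 -0.931
  outer loop
   vertex 4.6 2.0 1.2
   vertex 2.1 0.5 2.1
   vertex 1.8 3.9 0.9
  endloop
 endfacet
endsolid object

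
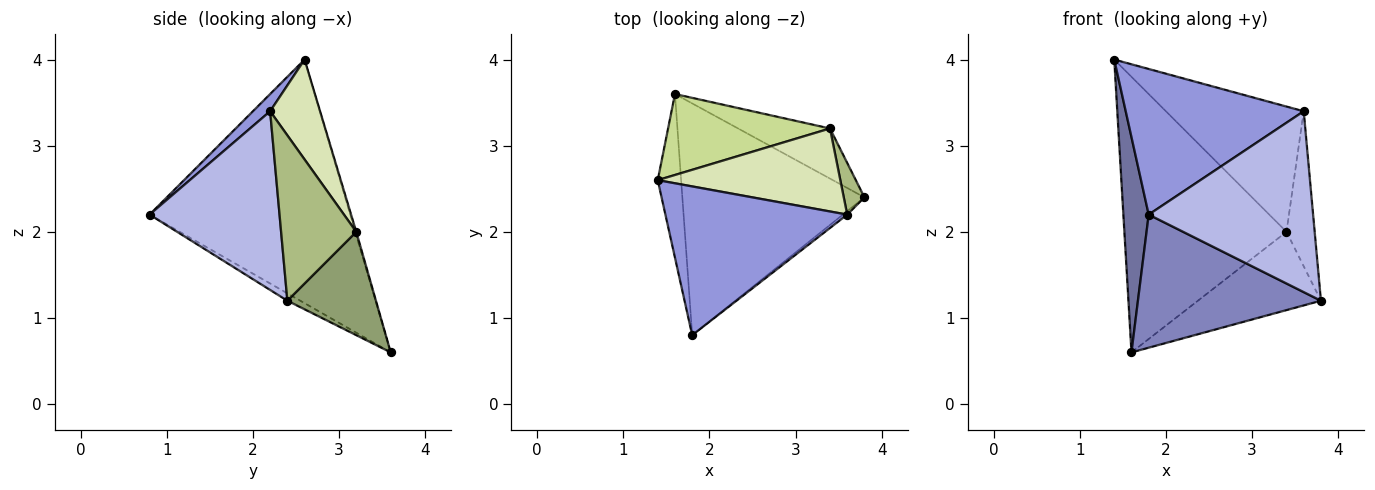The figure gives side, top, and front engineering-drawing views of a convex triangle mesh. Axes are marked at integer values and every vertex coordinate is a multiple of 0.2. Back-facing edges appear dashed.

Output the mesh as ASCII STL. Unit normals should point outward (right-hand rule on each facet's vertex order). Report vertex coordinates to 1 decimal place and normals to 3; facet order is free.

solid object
 facet normal -0.988 -0.125 -0.095
  outer loop
   vertex 1.6 3.6 0.6
   vertex 1.8 0.8 2.2
   vertex 1.4 2.6 4.0
  endloop
 endfacet
 facet normal -0.035 -0.498 -0.867
  outer loop
   vertex 1.6 3.6 0.6
   vertex 3.8 2.4 1.2
   vertex 1.8 0.8 2.2
  endloop
 endfacet
 facet normal 0.068 -0.698 0.713
  outer loop
   vertex 3.6 2.2 3.4
   vertex 1.4 2.6 4.0
   vertex 1.8 0.8 2.2
  endloop
 endfacet
 facet normal 0.620 -0.784 -0.015
  outer loop
   vertex 3.6 2.2 3.4
   vertex 1.8 0.8 2.2
   vertex 3.8 2.4 1.2
  endloop
 endfacet
 facet normal 0.519 0.720 -0.461
  outer loop
   vertex 3.4 3.2 2.0
   vertex 3.8 2.4 1.2
   vertex 1.6 3.6 0.6
  endloop
 endfacet
 facet normal 0.930 0.349 0.116
  outer loop
   vertex 3.4 3.2 2.0
   vertex 3.6 2.2 3.4
   vertex 3.8 2.4 1.2
  endloop
 endfacet
 facet normal -0.006 0.959 0.282
  outer loop
   vertex 3.4 3.2 2.0
   vertex 1.6 3.6 0.6
   vertex 1.4 2.6 4.0
  endloop
 endfacet
 facet normal 0.289 0.798 0.529
  outer loop
   vertex 3.4 3.2 2.0
   vertex 1.4 2.6 4.0
   vertex 3.6 2.2 3.4
  endloop
 endfacet
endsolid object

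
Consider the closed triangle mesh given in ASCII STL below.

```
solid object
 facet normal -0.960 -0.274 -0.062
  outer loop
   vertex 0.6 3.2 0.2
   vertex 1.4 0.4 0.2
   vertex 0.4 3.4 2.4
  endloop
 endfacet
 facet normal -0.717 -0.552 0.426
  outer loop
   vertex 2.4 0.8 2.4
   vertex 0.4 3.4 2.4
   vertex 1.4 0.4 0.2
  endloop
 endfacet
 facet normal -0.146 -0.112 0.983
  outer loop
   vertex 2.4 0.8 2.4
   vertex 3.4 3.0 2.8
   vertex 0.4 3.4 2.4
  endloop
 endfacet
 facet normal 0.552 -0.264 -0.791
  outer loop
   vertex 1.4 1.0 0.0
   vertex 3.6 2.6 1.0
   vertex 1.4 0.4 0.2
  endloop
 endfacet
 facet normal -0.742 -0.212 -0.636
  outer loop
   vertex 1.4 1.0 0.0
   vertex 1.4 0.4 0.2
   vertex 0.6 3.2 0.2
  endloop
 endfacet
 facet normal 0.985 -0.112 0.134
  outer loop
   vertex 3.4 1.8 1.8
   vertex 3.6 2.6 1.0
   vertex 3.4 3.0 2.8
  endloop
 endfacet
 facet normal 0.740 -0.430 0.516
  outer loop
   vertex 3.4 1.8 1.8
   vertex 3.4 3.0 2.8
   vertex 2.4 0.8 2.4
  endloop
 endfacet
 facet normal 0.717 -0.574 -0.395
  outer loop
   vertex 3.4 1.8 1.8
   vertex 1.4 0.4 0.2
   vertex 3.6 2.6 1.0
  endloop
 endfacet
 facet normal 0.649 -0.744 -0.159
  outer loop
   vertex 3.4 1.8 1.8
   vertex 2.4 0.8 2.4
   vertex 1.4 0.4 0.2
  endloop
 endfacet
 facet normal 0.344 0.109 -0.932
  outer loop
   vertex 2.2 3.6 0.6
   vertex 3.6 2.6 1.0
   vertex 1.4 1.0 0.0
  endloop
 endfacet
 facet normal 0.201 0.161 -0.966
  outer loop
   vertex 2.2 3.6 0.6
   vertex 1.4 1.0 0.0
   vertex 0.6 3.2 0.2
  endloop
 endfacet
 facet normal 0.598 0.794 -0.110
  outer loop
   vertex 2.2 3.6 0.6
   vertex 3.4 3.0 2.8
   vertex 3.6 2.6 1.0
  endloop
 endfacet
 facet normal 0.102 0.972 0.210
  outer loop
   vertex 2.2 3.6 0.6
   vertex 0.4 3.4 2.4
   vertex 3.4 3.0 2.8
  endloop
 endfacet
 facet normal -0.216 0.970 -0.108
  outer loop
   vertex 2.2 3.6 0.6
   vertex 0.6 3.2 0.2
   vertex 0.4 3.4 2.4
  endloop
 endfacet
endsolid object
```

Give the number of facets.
14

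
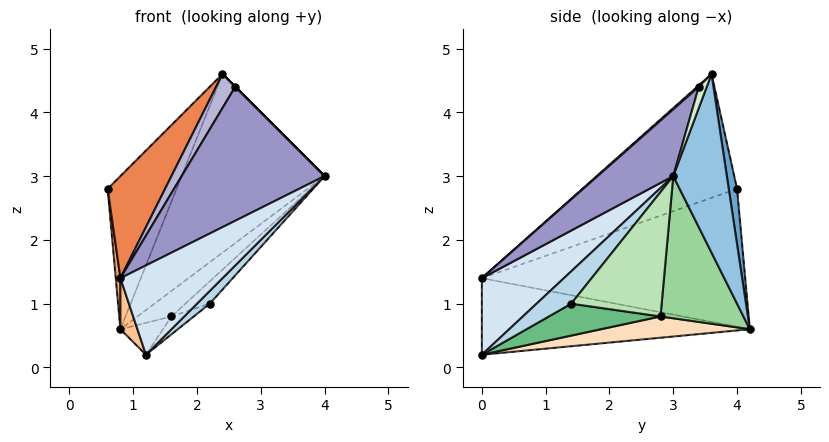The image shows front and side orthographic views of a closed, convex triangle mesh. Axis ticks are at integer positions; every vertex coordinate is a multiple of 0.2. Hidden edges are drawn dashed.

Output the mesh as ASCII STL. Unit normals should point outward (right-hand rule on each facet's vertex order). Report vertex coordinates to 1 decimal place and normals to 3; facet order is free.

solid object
 facet normal 0.119 0.988 0.101
  outer loop
   vertex 2.4 3.6 4.6
   vertex 0.8 4.2 0.6
   vertex 0.6 4.0 2.8
  endloop
 endfacet
 facet normal 0.351 0.936 0.000
  outer loop
   vertex 2.4 3.6 4.6
   vertex 4.0 3.0 3.0
   vertex 0.8 4.2 0.6
  endloop
 endfacet
 facet normal 0.816 -0.301 -0.494
  outer loop
   vertex 2.2 1.4 1.0
   vertex 4.0 3.0 3.0
   vertex 1.2 0.0 0.2
  endloop
 endfacet
 facet normal 0.613 -0.763 0.204
  outer loop
   vertex 0.8 0.0 1.4
   vertex 1.2 0.0 0.2
   vertex 4.0 3.0 3.0
  endloop
 endfacet
 facet normal -0.711 -0.264 0.652
  outer loop
   vertex 0.8 0.0 1.4
   vertex 2.4 3.6 4.6
   vertex 0.6 4.0 2.8
  endloop
 endfacet
 facet normal -0.996 -0.018 -0.092
  outer loop
   vertex 0.8 0.0 1.4
   vertex 0.6 4.0 2.8
   vertex 0.8 4.2 0.6
  endloop
 endfacet
 facet normal -0.947 -0.060 -0.316
  outer loop
   vertex 0.8 0.0 1.4
   vertex 0.8 4.2 0.6
   vertex 1.2 0.0 0.2
  endloop
 endfacet
 facet normal 0.444 0.127 -0.887
  outer loop
   vertex 1.6 2.8 0.8
   vertex 1.2 0.0 0.2
   vertex 0.8 4.2 0.6
  endloop
 endfacet
 facet normal 0.527 0.105 -0.843
  outer loop
   vertex 1.6 2.8 0.8
   vertex 2.2 1.4 1.0
   vertex 1.2 0.0 0.2
  endloop
 endfacet
 facet normal 0.640 0.263 -0.722
  outer loop
   vertex 1.6 2.8 0.8
   vertex 0.8 4.2 0.6
   vertex 4.0 3.0 3.0
  endloop
 endfacet
 facet normal 0.657 0.177 -0.733
  outer loop
   vertex 1.6 2.8 0.8
   vertex 4.0 3.0 3.0
   vertex 2.2 1.4 1.0
  endloop
 endfacet
 facet normal 0.707 0.000 0.707
  outer loop
   vertex 2.6 3.4 4.4
   vertex 4.0 3.0 3.0
   vertex 2.4 3.6 4.6
  endloop
 endfacet
 facet normal 0.380 -0.717 0.585
  outer loop
   vertex 2.6 3.4 4.4
   vertex 0.8 0.0 1.4
   vertex 4.0 3.0 3.0
  endloop
 endfacet
 facet normal 0.056 -0.677 0.734
  outer loop
   vertex 2.6 3.4 4.4
   vertex 2.4 3.6 4.6
   vertex 0.8 0.0 1.4
  endloop
 endfacet
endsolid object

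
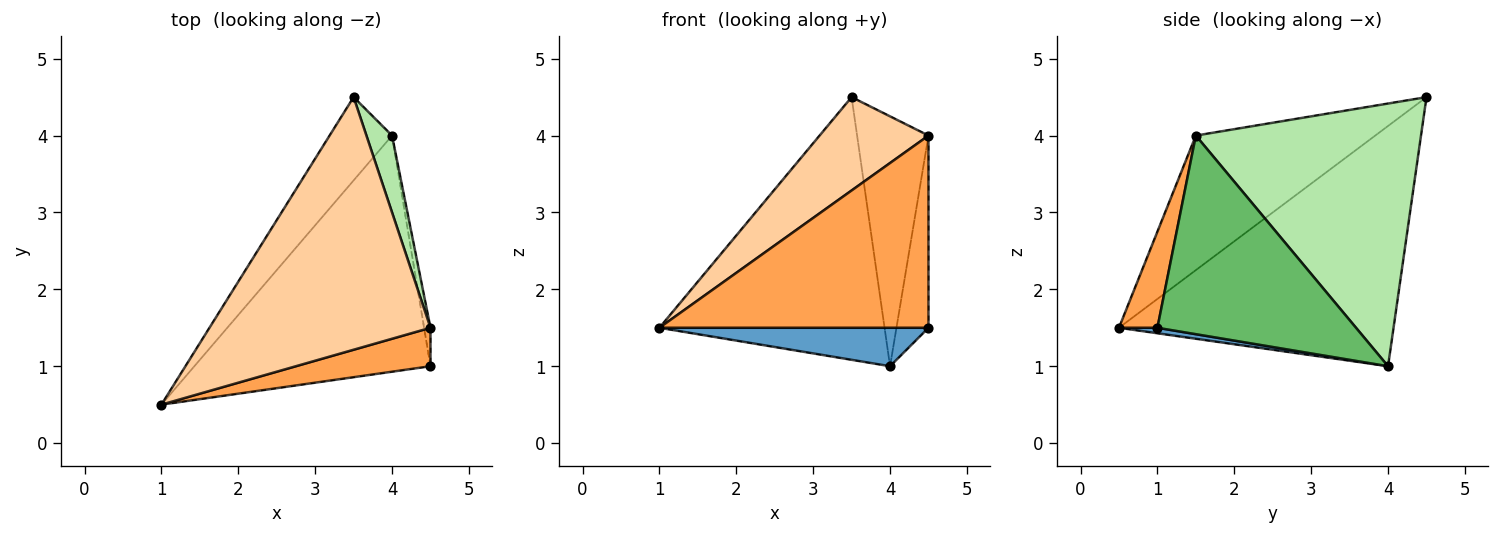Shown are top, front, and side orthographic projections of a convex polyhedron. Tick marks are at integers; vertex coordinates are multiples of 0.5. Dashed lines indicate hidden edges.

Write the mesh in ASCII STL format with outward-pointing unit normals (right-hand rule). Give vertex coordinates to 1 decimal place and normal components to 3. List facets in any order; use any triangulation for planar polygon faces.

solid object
 facet normal 0.023 -0.161 -0.987
  outer loop
   vertex 4.0 4.0 1.0
   vertex 4.5 1.0 1.5
   vertex 1.0 0.5 1.5
  endloop
 endfacet
 facet normal -0.758 0.622 -0.197
  outer loop
   vertex 4.0 4.0 1.0
   vertex 1.0 0.5 1.5
   vertex 3.5 4.5 4.5
  endloop
 endfacet
 facet normal 0.139 -0.971 0.194
  outer loop
   vertex 4.5 1.5 4.0
   vertex 1.0 0.5 1.5
   vertex 4.5 1.0 1.5
  endloop
 endfacet
 facet normal -0.496 -0.301 0.815
  outer loop
   vertex 4.5 1.5 4.0
   vertex 3.5 4.5 4.5
   vertex 1.0 0.5 1.5
  endloop
 endfacet
 facet normal 0.987 0.159 -0.032
  outer loop
   vertex 4.5 1.5 4.0
   vertex 4.5 1.0 1.5
   vertex 4.0 4.0 1.0
  endloop
 endfacet
 facet normal 0.949 0.301 0.093
  outer loop
   vertex 4.5 1.5 4.0
   vertex 4.0 4.0 1.0
   vertex 3.5 4.5 4.5
  endloop
 endfacet
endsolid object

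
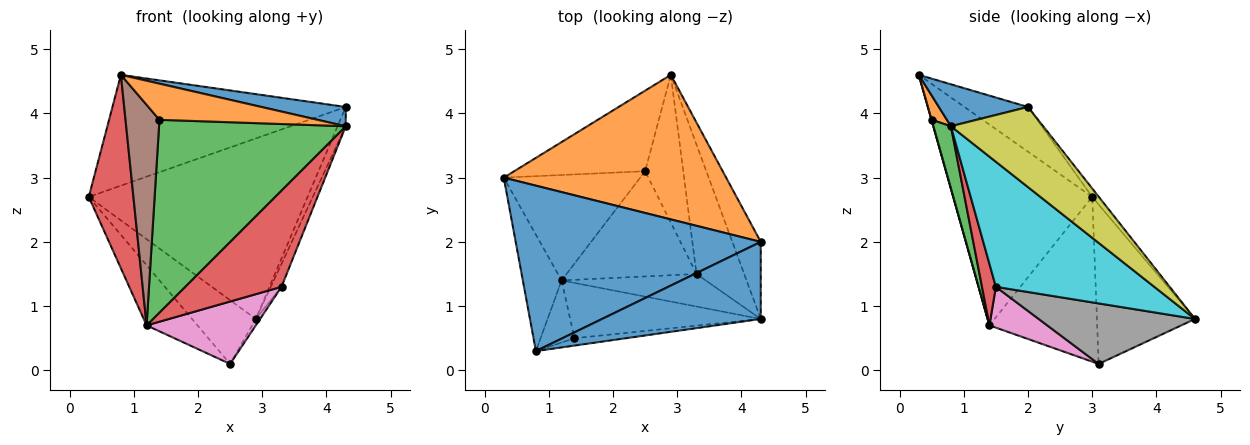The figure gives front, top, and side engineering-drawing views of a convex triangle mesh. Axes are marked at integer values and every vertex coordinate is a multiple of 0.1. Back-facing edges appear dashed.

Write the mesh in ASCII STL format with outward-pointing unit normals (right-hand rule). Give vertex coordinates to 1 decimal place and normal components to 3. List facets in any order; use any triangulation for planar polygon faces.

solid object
 facet normal -0.150 0.550 0.821
  outer loop
   vertex 0.8 0.3 4.6
   vertex 4.3 2.0 4.1
   vertex 0.3 3.0 2.7
  endloop
 endfacet
 facet normal -0.024 0.780 0.625
  outer loop
   vertex 2.9 4.6 0.8
   vertex 0.3 3.0 2.7
   vertex 4.3 2.0 4.1
  endloop
 endfacet
 facet normal -0.691 0.449 -0.567
  outer loop
   vertex 2.9 4.6 0.8
   vertex 2.5 3.1 0.1
   vertex 0.3 3.0 2.7
  endloop
 endfacet
 facet normal -0.936 -0.301 -0.181
  outer loop
   vertex 1.2 1.4 0.7
   vertex 0.8 0.3 4.6
   vertex 0.3 3.0 2.7
  endloop
 endfacet
 facet normal -0.724 0.342 -0.599
  outer loop
   vertex 1.2 1.4 0.7
   vertex 0.3 3.0 2.7
   vertex 2.5 3.1 0.1
  endloop
 endfacet
 facet normal 0.005 -0.963 -0.271
  outer loop
   vertex 1.4 0.5 3.9
   vertex 0.8 0.3 4.6
   vertex 1.2 1.4 0.7
  endloop
 endfacet
 facet normal 0.261 -0.492 -0.830
  outer loop
   vertex 3.3 1.5 1.3
   vertex 1.2 1.4 0.7
   vertex 2.5 3.1 0.1
  endloop
 endfacet
 facet normal 0.846 0.023 -0.533
  outer loop
   vertex 3.3 1.5 1.3
   vertex 2.5 3.1 0.1
   vertex 2.9 4.6 0.8
  endloop
 endfacet
 facet normal 0.939 0.083 -0.333
  outer loop
   vertex 4.3 0.8 3.8
   vertex 2.9 4.6 0.8
   vertex 4.3 2.0 4.1
  endloop
 endfacet
 facet normal 0.933 0.063 -0.355
  outer loop
   vertex 4.3 0.8 3.8
   vertex 3.3 1.5 1.3
   vertex 2.9 4.6 0.8
  endloop
 endfacet
 facet normal 0.248 -0.235 0.940
  outer loop
   vertex 4.3 0.8 3.8
   vertex 4.3 2.0 4.1
   vertex 0.8 0.3 4.6
  endloop
 endfacet
 facet normal 0.094 -0.976 -0.198
  outer loop
   vertex 4.3 0.8 3.8
   vertex 0.8 0.3 4.6
   vertex 1.4 0.5 3.9
  endloop
 endfacet
 facet normal 0.090 -0.957 -0.275
  outer loop
   vertex 4.3 0.8 3.8
   vertex 1.4 0.5 3.9
   vertex 1.2 1.4 0.7
  endloop
 endfacet
 facet normal 0.135 -0.939 -0.317
  outer loop
   vertex 4.3 0.8 3.8
   vertex 1.2 1.4 0.7
   vertex 3.3 1.5 1.3
  endloop
 endfacet
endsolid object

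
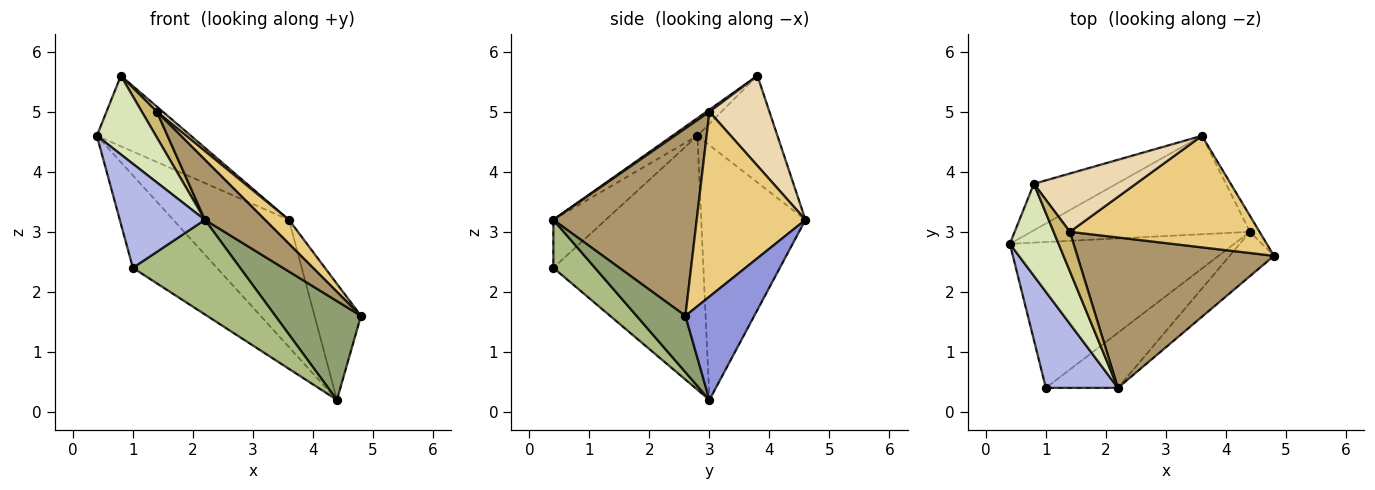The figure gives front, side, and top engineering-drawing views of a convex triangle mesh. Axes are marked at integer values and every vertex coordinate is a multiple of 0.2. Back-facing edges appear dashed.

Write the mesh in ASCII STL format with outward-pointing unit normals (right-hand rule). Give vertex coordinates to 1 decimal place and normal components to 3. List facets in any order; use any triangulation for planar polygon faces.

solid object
 facet normal -0.691 0.387 -0.611
  outer loop
   vertex 4.4 3.0 0.2
   vertex 1.0 0.4 2.4
   vertex 0.4 2.8 4.6
  endloop
 endfacet
 facet normal -0.580 0.644 -0.498
  outer loop
   vertex 3.6 4.6 3.2
   vertex 4.4 3.0 0.2
   vertex 0.4 2.8 4.6
  endloop
 endfacet
 facet normal 0.827 0.557 -0.077
  outer loop
   vertex 3.6 4.6 3.2
   vertex 4.8 2.6 1.6
   vertex 4.4 3.0 0.2
  endloop
 endfacet
 facet normal -0.412 -0.670 0.618
  outer loop
   vertex 2.2 0.4 3.2
   vertex 0.4 2.8 4.6
   vertex 1.0 0.4 2.4
  endloop
 endfacet
 facet normal 0.461 -0.809 -0.363
  outer loop
   vertex 2.2 0.4 3.2
   vertex 4.4 3.0 0.2
   vertex 4.8 2.6 1.6
  endloop
 endfacet
 facet normal 0.318 -0.819 -0.477
  outer loop
   vertex 2.2 0.4 3.2
   vertex 1.0 0.4 2.4
   vertex 4.4 3.0 0.2
  endloop
 endfacet
 facet normal -0.579 0.681 -0.449
  outer loop
   vertex 0.8 3.8 5.6
   vertex 3.6 4.6 3.2
   vertex 0.4 2.8 4.6
  endloop
 endfacet
 facet normal -0.265 -0.627 0.733
  outer loop
   vertex 0.8 3.8 5.6
   vertex 0.4 2.8 4.6
   vertex 2.2 0.4 3.2
  endloop
 endfacet
 facet normal 0.663 -0.278 0.695
  outer loop
   vertex 1.4 3.0 5.0
   vertex 2.2 0.4 3.2
   vertex 4.8 2.6 1.6
  endloop
 endfacet
 facet normal 0.109 -0.543 0.833
  outer loop
   vertex 1.4 3.0 5.0
   vertex 0.8 3.8 5.6
   vertex 2.2 0.4 3.2
  endloop
 endfacet
 facet normal 0.690 -0.152 0.708
  outer loop
   vertex 1.4 3.0 5.0
   vertex 4.8 2.6 1.6
   vertex 3.6 4.6 3.2
  endloop
 endfacet
 facet normal 0.660 -0.066 0.748
  outer loop
   vertex 1.4 3.0 5.0
   vertex 3.6 4.6 3.2
   vertex 0.8 3.8 5.6
  endloop
 endfacet
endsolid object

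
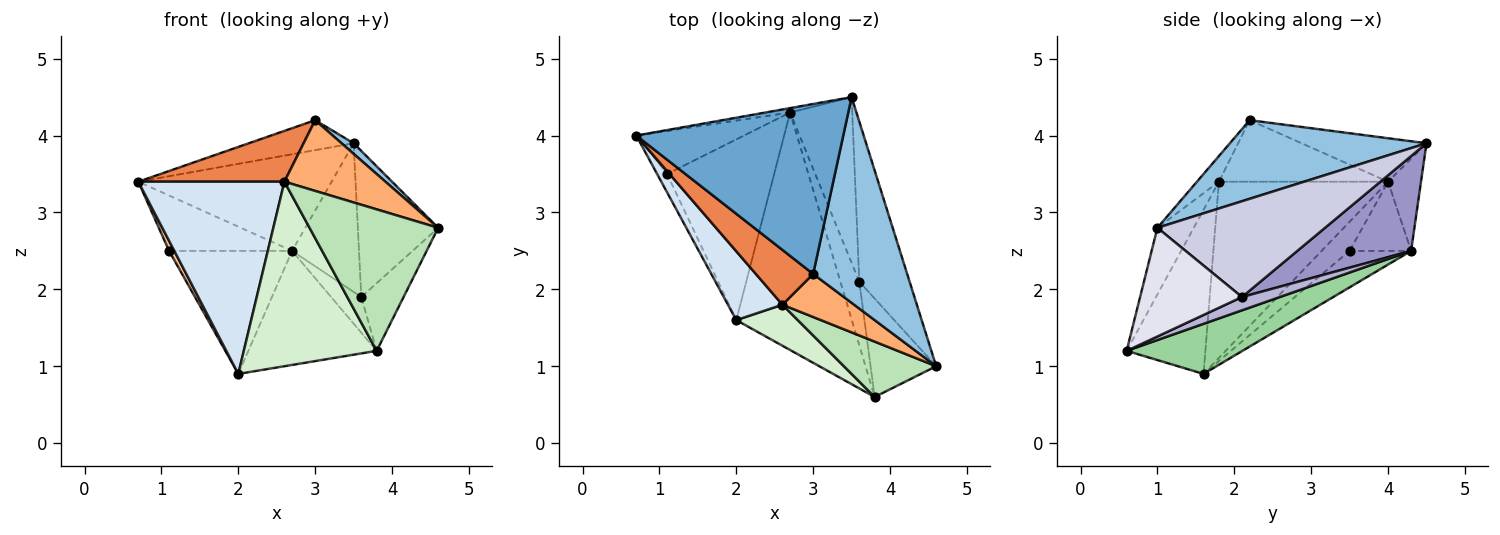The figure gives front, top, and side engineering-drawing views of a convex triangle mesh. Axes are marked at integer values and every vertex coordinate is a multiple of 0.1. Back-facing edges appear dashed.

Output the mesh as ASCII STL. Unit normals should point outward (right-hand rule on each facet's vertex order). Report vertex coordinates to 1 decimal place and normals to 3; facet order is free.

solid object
 facet normal -0.203 0.170 0.964
  outer loop
   vertex 3.0 2.2 4.2
   vertex 3.5 4.5 3.9
   vertex 0.7 4.0 3.4
  endloop
 endfacet
 facet normal 0.641 -0.039 0.766
  outer loop
   vertex 3.0 2.2 4.2
   vertex 4.6 1.0 2.8
   vertex 3.5 4.5 3.9
  endloop
 endfacet
 facet normal -0.168 0.985 -0.045
  outer loop
   vertex 2.7 4.3 2.5
   vertex 0.7 4.0 3.4
   vertex 3.5 4.5 3.9
  endloop
 endfacet
 facet normal -0.737 -0.636 0.228
  outer loop
   vertex 2.6 1.8 3.4
   vertex 0.7 4.0 3.4
   vertex 2.0 1.6 0.9
  endloop
 endfacet
 facet normal -0.618 -0.534 0.576
  outer loop
   vertex 2.6 1.8 3.4
   vertex 3.0 2.2 4.2
   vertex 0.7 4.0 3.4
  endloop
 endfacet
 facet normal -0.183 -0.840 0.511
  outer loop
   vertex 2.6 1.8 3.4
   vertex 4.6 1.0 2.8
   vertex 3.0 2.2 4.2
  endloop
 endfacet
 facet normal -0.932 -0.174 -0.318
  outer loop
   vertex 1.1 3.5 2.5
   vertex 2.0 1.6 0.9
   vertex 0.7 4.0 3.4
  endloop
 endfacet
 facet normal -0.367 0.734 -0.571
  outer loop
   vertex 1.1 3.5 2.5
   vertex 0.7 4.0 3.4
   vertex 2.7 4.3 2.5
  endloop
 endfacet
 facet normal -0.271 0.542 -0.796
  outer loop
   vertex 1.1 3.5 2.5
   vertex 2.7 4.3 2.5
   vertex 2.0 1.6 0.9
  endloop
 endfacet
 facet normal 0.364 0.403 -0.840
  outer loop
   vertex 3.8 0.6 1.2
   vertex 2.0 1.6 0.9
   vertex 2.7 4.3 2.5
  endloop
 endfacet
 facet normal -0.255 -0.901 0.352
  outer loop
   vertex 3.8 0.6 1.2
   vertex 4.6 1.0 2.8
   vertex 2.6 1.8 3.4
  endloop
 endfacet
 facet normal -0.501 -0.845 0.188
  outer loop
   vertex 3.8 0.6 1.2
   vertex 2.6 1.8 3.4
   vertex 2.0 1.6 0.9
  endloop
 endfacet
 facet normal 0.751 0.441 -0.492
  outer loop
   vertex 3.6 2.1 1.9
   vertex 2.7 4.3 2.5
   vertex 3.5 4.5 3.9
  endloop
 endfacet
 facet normal 0.523 0.417 -0.744
  outer loop
   vertex 3.6 2.1 1.9
   vertex 3.8 0.6 1.2
   vertex 2.7 4.3 2.5
  endloop
 endfacet
 facet normal 0.815 0.391 -0.428
  outer loop
   vertex 3.6 2.1 1.9
   vertex 3.5 4.5 3.9
   vertex 4.6 1.0 2.8
  endloop
 endfacet
 facet normal 0.807 0.335 -0.487
  outer loop
   vertex 3.6 2.1 1.9
   vertex 4.6 1.0 2.8
   vertex 3.8 0.6 1.2
  endloop
 endfacet
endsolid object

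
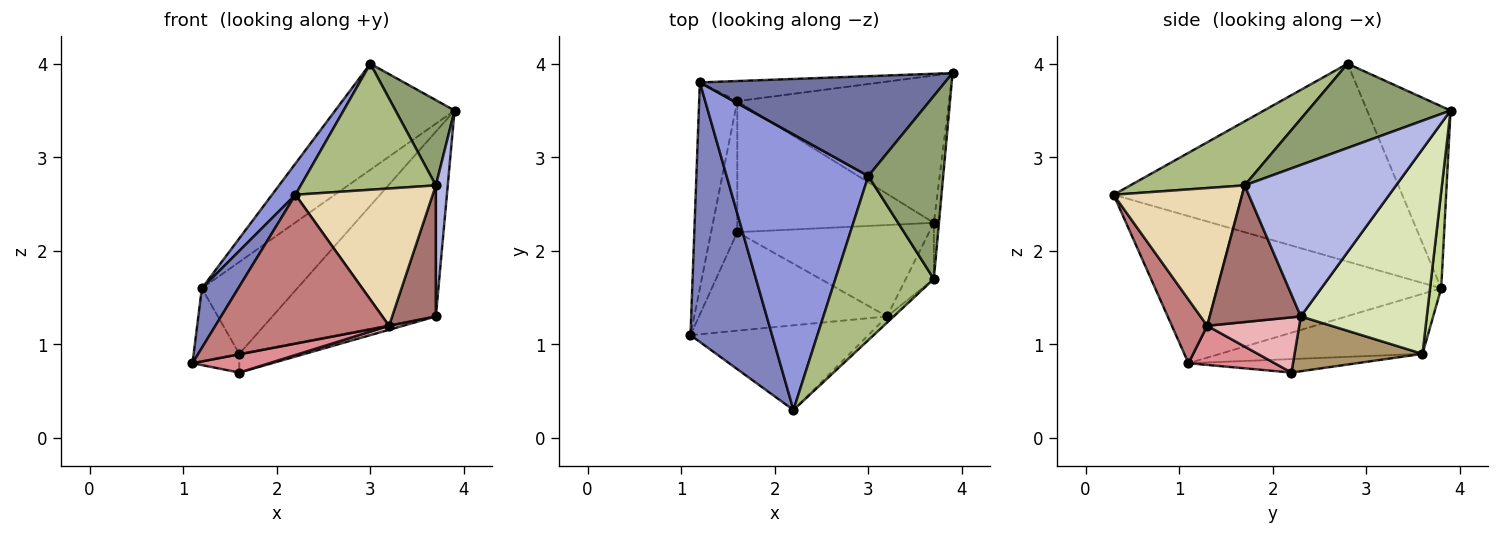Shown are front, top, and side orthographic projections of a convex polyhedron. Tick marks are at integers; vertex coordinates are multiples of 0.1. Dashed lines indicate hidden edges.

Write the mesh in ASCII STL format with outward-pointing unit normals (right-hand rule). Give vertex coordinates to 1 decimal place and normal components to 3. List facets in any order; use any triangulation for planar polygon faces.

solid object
 facet normal -0.454 0.649 0.611
  outer loop
   vertex 1.2 3.8 1.6
   vertex 3.0 2.8 4.0
   vertex 3.9 3.9 3.5
  endloop
 endfacet
 facet normal -0.869 -0.111 0.482
  outer loop
   vertex 1.2 3.8 1.6
   vertex 1.1 1.1 0.8
   vertex 2.2 0.3 2.6
  endloop
 endfacet
 facet normal -0.811 -0.066 0.581
  outer loop
   vertex 1.2 3.8 1.6
   vertex 2.2 0.3 2.6
   vertex 3.0 2.8 4.0
  endloop
 endfacet
 facet normal 0.996 -0.078 -0.034
  outer loop
   vertex 3.7 1.7 2.7
   vertex 3.7 2.3 1.3
   vertex 3.9 3.9 3.5
  endloop
 endfacet
 facet normal 0.714 -0.296 0.635
  outer loop
   vertex 3.7 1.7 2.7
   vertex 3.9 3.9 3.5
   vertex 3.0 2.8 4.0
  endloop
 endfacet
 facet normal 0.458 -0.541 0.705
  outer loop
   vertex 3.7 1.7 2.7
   vertex 3.0 2.8 4.0
   vertex 2.2 0.3 2.6
  endloop
 endfacet
 facet normal 0.114 0.971 -0.212
  outer loop
   vertex 1.6 3.6 0.9
   vertex 1.2 3.8 1.6
   vertex 3.9 3.9 3.5
  endloop
 endfacet
 facet normal 0.516 0.670 -0.534
  outer loop
   vertex 1.6 3.6 0.9
   vertex 3.9 3.9 3.5
   vertex 3.7 2.3 1.3
  endloop
 endfacet
 facet normal 0.266 0.136 -0.954
  outer loop
   vertex 1.6 3.6 0.9
   vertex 3.7 2.3 1.3
   vertex 1.6 2.2 0.7
  endloop
 endfacet
 facet normal -0.829 0.187 -0.527
  outer loop
   vertex 1.6 3.6 0.9
   vertex 1.1 1.1 0.8
   vertex 1.2 3.8 1.6
  endloop
 endfacet
 facet normal -0.454 0.126 -0.882
  outer loop
   vertex 1.6 3.6 0.9
   vertex 1.6 2.2 0.7
   vertex 1.1 1.1 0.8
  endloop
 endfacet
 facet normal 0.683 -0.730 -0.033
  outer loop
   vertex 3.2 1.3 1.2
   vertex 3.7 1.7 2.7
   vertex 2.2 0.3 2.6
  endloop
 endfacet
 facet normal 0.887 -0.425 -0.182
  outer loop
   vertex 3.2 1.3 1.2
   vertex 3.7 2.3 1.3
   vertex 3.7 1.7 2.7
  endloop
 endfacet
 facet normal 0.174 -0.856 -0.487
  outer loop
   vertex 3.2 1.3 1.2
   vertex 2.2 0.3 2.6
   vertex 1.1 1.1 0.8
  endloop
 endfacet
 facet normal 0.200 -0.179 -0.963
  outer loop
   vertex 3.2 1.3 1.2
   vertex 1.1 1.1 0.8
   vertex 1.6 2.2 0.7
  endloop
 endfacet
 facet normal 0.276 -0.042 -0.960
  outer loop
   vertex 3.2 1.3 1.2
   vertex 1.6 2.2 0.7
   vertex 3.7 2.3 1.3
  endloop
 endfacet
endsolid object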